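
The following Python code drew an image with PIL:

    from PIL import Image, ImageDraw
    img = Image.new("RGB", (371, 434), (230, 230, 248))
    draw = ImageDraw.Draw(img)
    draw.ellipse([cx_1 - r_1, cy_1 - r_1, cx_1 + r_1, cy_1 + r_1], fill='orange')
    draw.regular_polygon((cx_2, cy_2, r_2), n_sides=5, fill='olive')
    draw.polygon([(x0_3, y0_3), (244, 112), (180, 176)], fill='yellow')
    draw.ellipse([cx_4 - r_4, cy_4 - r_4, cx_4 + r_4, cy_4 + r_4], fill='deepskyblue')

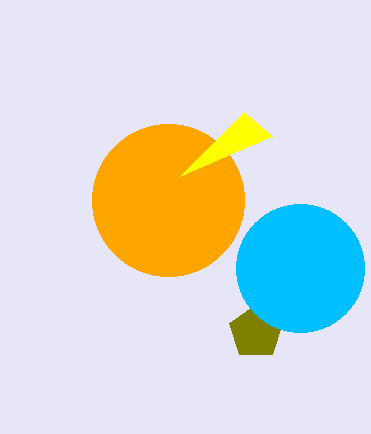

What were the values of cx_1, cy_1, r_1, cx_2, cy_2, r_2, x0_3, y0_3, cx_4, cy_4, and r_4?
cx_1 = 168, cy_1 = 200, r_1 = 76, cx_2 = 256, cy_2 = 332, r_2 = 28, x0_3 = 272, y0_3 = 136, cx_4 = 300, cy_4 = 268, r_4 = 64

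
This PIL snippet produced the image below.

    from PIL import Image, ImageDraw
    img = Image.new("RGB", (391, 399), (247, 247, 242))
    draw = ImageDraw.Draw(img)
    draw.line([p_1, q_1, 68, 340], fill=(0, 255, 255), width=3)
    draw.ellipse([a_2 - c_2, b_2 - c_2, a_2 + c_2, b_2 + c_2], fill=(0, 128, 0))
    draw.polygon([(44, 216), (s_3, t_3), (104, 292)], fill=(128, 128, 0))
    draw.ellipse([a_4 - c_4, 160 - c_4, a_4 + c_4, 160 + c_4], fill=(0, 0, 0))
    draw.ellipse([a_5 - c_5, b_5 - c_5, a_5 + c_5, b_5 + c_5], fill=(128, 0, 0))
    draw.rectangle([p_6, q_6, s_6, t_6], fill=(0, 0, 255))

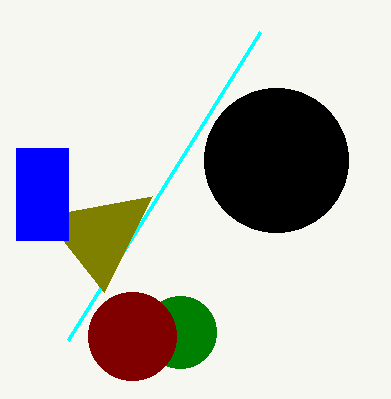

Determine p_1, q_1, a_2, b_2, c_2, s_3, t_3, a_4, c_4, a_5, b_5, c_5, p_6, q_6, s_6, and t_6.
p_1 = 260, q_1 = 32, a_2 = 180, b_2 = 332, c_2 = 36, s_3 = 152, t_3 = 196, a_4 = 276, c_4 = 72, a_5 = 132, b_5 = 336, c_5 = 44, p_6 = 16, q_6 = 148, s_6 = 68, t_6 = 240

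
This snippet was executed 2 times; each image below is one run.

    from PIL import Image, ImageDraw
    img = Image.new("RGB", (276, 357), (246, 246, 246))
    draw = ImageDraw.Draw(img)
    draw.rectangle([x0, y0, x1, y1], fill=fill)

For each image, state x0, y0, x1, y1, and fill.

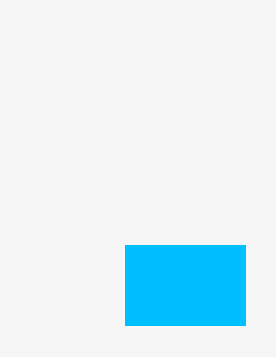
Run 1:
x0 = 125
y0 = 245
x1 = 245
y1 = 325
fill = 'deepskyblue'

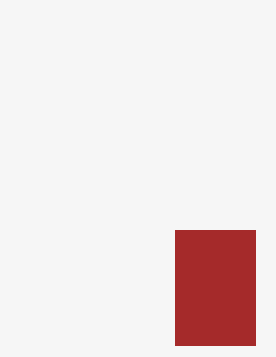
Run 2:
x0 = 175
y0 = 230
x1 = 255
y1 = 345
fill = 'brown'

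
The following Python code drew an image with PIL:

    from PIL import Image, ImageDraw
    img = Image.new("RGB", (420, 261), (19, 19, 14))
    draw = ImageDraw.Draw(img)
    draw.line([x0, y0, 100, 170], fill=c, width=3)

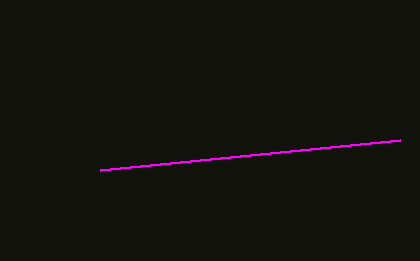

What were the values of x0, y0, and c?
x0 = 400; y0 = 140; c = 'magenta'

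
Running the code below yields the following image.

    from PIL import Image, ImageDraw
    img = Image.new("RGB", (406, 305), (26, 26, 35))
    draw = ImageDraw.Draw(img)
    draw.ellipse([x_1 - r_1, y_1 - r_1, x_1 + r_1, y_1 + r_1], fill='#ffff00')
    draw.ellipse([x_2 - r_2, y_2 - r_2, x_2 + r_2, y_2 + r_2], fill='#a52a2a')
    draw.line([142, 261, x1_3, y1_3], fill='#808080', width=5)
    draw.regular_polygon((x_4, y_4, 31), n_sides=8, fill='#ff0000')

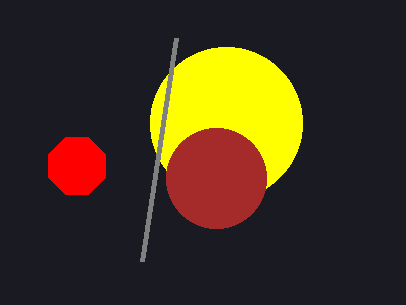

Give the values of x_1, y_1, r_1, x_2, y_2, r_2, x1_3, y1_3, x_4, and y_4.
x_1 = 226, y_1 = 123, r_1 = 76, x_2 = 216, y_2 = 178, r_2 = 50, x1_3 = 176, y1_3 = 38, x_4 = 77, y_4 = 166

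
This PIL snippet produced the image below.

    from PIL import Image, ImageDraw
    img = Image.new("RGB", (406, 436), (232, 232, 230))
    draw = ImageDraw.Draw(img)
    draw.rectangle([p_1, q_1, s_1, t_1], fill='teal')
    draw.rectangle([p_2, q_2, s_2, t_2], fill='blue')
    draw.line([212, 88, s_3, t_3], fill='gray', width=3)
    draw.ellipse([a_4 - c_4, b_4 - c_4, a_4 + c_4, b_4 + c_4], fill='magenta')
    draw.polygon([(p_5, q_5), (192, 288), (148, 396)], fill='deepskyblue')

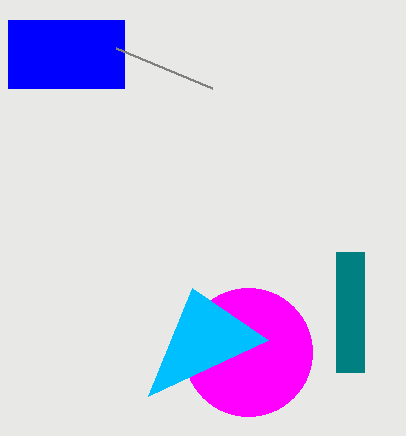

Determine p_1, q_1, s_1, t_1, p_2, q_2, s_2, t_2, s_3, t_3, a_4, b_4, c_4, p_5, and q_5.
p_1 = 336
q_1 = 252
s_1 = 364
t_1 = 372
p_2 = 8
q_2 = 20
s_2 = 124
t_2 = 88
s_3 = 116
t_3 = 48
a_4 = 248
b_4 = 352
c_4 = 64
p_5 = 268
q_5 = 340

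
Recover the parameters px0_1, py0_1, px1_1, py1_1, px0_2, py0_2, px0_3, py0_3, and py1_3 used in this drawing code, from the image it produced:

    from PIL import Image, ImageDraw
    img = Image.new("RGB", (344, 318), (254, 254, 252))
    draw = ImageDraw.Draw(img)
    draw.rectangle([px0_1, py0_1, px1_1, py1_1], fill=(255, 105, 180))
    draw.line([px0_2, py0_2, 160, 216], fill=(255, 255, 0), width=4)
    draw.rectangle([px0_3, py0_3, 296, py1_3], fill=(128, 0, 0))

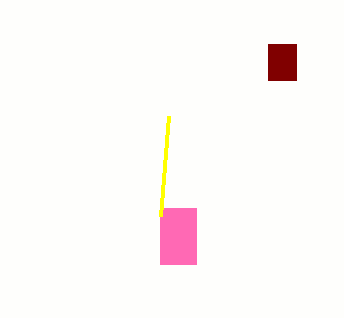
px0_1 = 160, py0_1 = 208, px1_1 = 196, py1_1 = 264, px0_2 = 168, py0_2 = 116, px0_3 = 268, py0_3 = 44, py1_3 = 80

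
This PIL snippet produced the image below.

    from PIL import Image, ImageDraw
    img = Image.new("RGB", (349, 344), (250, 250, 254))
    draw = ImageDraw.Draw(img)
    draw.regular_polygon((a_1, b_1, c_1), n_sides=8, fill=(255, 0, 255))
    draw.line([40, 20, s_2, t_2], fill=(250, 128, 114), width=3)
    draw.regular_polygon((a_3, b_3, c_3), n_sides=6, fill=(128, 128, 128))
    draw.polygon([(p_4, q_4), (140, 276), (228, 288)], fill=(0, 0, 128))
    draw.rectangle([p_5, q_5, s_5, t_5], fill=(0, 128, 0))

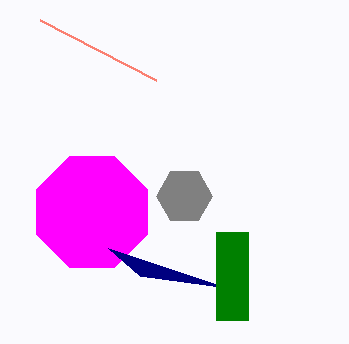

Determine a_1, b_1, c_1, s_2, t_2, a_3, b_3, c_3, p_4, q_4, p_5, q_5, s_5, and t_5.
a_1 = 92
b_1 = 212
c_1 = 60
s_2 = 156
t_2 = 80
a_3 = 184
b_3 = 196
c_3 = 28
p_4 = 108
q_4 = 248
p_5 = 216
q_5 = 232
s_5 = 248
t_5 = 320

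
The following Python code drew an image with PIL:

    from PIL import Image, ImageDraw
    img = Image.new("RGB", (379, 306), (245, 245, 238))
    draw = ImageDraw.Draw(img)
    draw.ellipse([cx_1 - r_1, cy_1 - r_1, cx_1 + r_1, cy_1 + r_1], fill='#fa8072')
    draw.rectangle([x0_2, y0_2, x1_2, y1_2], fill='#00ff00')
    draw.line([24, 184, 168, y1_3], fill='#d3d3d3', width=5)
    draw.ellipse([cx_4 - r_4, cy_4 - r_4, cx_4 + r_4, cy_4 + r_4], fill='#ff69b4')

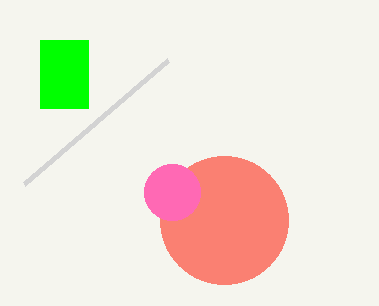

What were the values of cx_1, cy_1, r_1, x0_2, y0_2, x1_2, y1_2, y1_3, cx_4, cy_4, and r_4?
cx_1 = 224; cy_1 = 220; r_1 = 64; x0_2 = 40; y0_2 = 40; x1_2 = 88; y1_2 = 108; y1_3 = 60; cx_4 = 172; cy_4 = 192; r_4 = 28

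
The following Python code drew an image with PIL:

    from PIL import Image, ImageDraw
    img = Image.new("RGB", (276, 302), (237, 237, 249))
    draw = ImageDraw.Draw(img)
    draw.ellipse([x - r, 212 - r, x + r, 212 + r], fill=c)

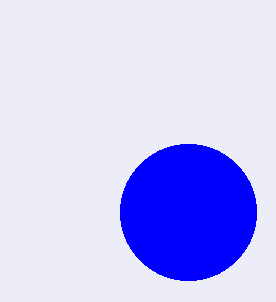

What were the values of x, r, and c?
x = 188
r = 68
c = 'blue'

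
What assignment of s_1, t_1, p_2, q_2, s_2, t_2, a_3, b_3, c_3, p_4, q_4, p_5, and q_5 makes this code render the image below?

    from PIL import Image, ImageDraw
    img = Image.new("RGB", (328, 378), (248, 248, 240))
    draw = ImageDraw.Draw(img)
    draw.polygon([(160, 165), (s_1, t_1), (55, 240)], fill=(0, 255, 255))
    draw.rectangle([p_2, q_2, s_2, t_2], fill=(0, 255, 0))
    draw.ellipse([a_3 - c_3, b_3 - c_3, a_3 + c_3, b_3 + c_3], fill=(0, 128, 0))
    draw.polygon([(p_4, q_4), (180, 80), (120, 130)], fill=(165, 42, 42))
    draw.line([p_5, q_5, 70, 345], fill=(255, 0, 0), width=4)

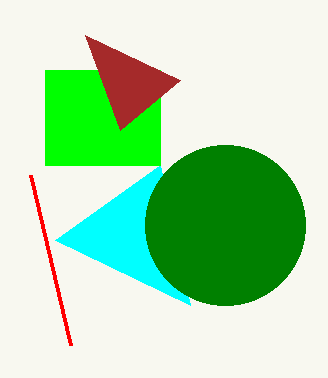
s_1 = 190; t_1 = 305; p_2 = 45; q_2 = 70; s_2 = 160; t_2 = 165; a_3 = 225; b_3 = 225; c_3 = 80; p_4 = 85; q_4 = 35; p_5 = 30; q_5 = 175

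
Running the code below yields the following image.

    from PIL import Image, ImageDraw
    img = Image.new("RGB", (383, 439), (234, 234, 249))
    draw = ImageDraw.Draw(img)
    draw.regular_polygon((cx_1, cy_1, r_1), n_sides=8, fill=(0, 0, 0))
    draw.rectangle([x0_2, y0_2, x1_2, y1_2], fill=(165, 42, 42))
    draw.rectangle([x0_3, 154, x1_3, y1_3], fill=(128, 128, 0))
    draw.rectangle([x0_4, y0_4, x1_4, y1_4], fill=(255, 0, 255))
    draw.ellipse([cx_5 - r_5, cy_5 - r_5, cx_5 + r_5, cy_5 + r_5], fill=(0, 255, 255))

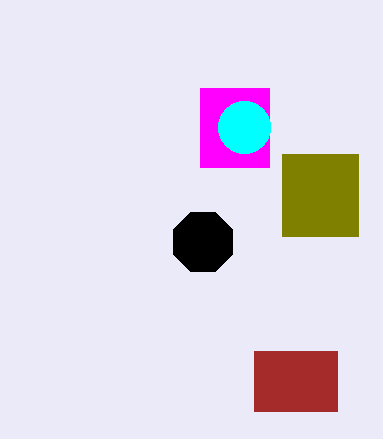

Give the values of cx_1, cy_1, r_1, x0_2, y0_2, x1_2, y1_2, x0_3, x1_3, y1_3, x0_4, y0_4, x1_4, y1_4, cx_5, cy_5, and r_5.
cx_1 = 203
cy_1 = 242
r_1 = 32
x0_2 = 254
y0_2 = 351
x1_2 = 337
y1_2 = 411
x0_3 = 282
x1_3 = 358
y1_3 = 236
x0_4 = 200
y0_4 = 88
x1_4 = 269
y1_4 = 167
cx_5 = 244
cy_5 = 127
r_5 = 26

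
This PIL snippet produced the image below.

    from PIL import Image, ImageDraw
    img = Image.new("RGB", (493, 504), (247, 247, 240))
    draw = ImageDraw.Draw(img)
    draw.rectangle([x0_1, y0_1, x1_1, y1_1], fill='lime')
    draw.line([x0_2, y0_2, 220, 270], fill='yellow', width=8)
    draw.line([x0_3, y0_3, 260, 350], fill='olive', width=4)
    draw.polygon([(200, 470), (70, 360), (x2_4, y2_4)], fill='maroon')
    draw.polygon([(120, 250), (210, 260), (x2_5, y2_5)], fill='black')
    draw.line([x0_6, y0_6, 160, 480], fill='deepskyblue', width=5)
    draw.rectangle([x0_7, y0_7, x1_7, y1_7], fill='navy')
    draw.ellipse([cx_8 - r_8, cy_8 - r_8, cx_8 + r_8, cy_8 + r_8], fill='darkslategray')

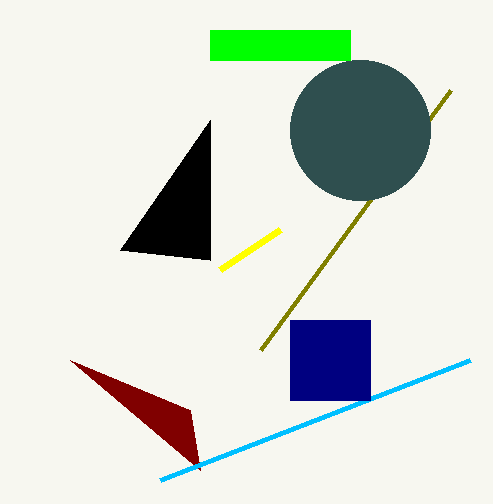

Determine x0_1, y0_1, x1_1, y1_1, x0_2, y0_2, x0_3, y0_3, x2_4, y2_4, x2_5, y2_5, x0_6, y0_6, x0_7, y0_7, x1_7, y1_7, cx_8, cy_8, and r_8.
x0_1 = 210
y0_1 = 30
x1_1 = 350
y1_1 = 60
x0_2 = 280
y0_2 = 230
x0_3 = 450
y0_3 = 90
x2_4 = 190
y2_4 = 410
x2_5 = 210
y2_5 = 120
x0_6 = 470
y0_6 = 360
x0_7 = 290
y0_7 = 320
x1_7 = 370
y1_7 = 400
cx_8 = 360
cy_8 = 130
r_8 = 70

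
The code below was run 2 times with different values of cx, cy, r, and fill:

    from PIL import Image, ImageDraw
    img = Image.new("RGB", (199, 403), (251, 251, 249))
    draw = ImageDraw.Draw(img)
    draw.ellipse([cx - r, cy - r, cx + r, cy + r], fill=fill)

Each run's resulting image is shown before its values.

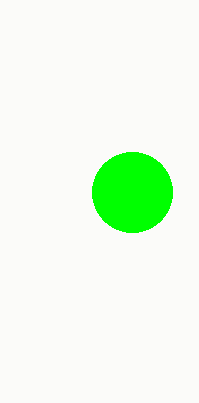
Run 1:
cx = 132, cy = 192, r = 40, fill = 'lime'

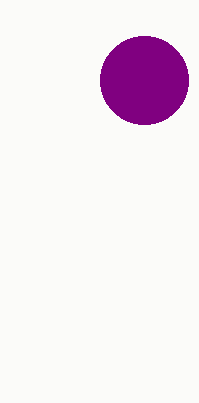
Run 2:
cx = 144; cy = 80; r = 44; fill = 'purple'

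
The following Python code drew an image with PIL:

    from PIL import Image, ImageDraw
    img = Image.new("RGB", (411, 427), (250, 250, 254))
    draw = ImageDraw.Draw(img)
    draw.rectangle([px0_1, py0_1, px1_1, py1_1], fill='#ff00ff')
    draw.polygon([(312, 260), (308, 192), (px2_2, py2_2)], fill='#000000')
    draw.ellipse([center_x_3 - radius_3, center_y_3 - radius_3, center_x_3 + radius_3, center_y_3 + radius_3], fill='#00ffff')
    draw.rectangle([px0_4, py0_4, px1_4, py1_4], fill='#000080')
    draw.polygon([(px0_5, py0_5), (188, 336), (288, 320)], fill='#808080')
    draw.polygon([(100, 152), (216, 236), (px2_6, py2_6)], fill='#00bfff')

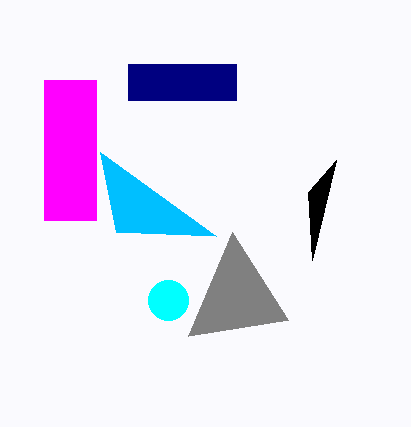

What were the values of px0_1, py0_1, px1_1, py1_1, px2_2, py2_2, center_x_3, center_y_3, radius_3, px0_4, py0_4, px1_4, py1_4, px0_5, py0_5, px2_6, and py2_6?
px0_1 = 44, py0_1 = 80, px1_1 = 96, py1_1 = 220, px2_2 = 336, py2_2 = 160, center_x_3 = 168, center_y_3 = 300, radius_3 = 20, px0_4 = 128, py0_4 = 64, px1_4 = 236, py1_4 = 100, px0_5 = 232, py0_5 = 232, px2_6 = 116, py2_6 = 232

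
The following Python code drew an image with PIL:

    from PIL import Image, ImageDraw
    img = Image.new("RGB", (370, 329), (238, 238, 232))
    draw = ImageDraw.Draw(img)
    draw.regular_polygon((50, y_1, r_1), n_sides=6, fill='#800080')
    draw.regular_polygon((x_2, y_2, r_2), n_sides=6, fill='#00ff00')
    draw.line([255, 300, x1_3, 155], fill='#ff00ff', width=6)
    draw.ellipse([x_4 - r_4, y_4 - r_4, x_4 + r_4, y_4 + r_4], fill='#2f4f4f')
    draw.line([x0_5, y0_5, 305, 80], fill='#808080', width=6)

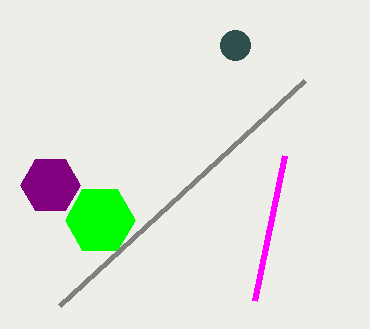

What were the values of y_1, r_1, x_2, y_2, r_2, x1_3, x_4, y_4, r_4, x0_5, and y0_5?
y_1 = 185; r_1 = 30; x_2 = 100; y_2 = 220; r_2 = 35; x1_3 = 285; x_4 = 235; y_4 = 45; r_4 = 15; x0_5 = 60; y0_5 = 305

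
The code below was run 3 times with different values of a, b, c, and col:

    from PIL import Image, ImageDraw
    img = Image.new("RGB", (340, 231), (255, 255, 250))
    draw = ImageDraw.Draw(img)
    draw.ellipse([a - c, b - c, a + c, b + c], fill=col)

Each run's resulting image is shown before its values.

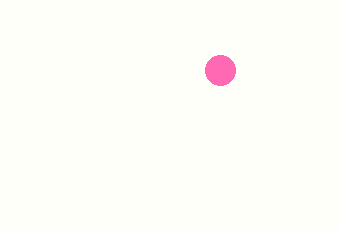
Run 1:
a = 220; b = 70; c = 15; col = 'hotpink'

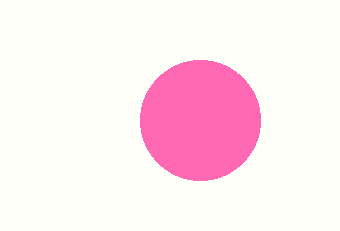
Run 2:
a = 200, b = 120, c = 60, col = 'hotpink'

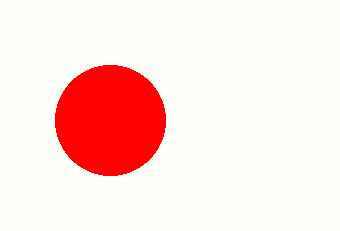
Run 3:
a = 110; b = 120; c = 55; col = 'red'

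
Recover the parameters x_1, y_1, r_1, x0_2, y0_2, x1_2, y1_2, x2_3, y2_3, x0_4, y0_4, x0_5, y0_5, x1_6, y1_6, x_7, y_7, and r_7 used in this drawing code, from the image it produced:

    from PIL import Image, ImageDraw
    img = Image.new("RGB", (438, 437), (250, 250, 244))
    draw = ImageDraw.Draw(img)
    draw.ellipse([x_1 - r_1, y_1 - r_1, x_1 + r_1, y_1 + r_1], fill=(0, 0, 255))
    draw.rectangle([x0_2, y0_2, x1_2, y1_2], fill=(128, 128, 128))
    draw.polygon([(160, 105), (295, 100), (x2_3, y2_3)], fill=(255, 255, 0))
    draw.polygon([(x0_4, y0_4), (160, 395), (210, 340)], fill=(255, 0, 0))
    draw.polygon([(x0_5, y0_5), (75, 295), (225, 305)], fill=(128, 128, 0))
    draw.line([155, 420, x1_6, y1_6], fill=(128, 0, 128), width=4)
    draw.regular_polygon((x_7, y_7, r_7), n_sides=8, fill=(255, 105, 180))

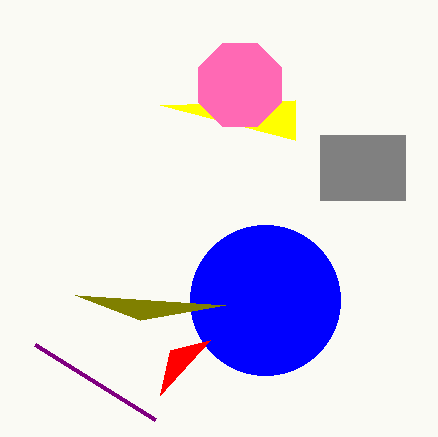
x_1 = 265; y_1 = 300; r_1 = 75; x0_2 = 320; y0_2 = 135; x1_2 = 405; y1_2 = 200; x2_3 = 295; y2_3 = 140; x0_4 = 170; y0_4 = 350; x0_5 = 140; y0_5 = 320; x1_6 = 35; y1_6 = 345; x_7 = 240; y_7 = 85; r_7 = 45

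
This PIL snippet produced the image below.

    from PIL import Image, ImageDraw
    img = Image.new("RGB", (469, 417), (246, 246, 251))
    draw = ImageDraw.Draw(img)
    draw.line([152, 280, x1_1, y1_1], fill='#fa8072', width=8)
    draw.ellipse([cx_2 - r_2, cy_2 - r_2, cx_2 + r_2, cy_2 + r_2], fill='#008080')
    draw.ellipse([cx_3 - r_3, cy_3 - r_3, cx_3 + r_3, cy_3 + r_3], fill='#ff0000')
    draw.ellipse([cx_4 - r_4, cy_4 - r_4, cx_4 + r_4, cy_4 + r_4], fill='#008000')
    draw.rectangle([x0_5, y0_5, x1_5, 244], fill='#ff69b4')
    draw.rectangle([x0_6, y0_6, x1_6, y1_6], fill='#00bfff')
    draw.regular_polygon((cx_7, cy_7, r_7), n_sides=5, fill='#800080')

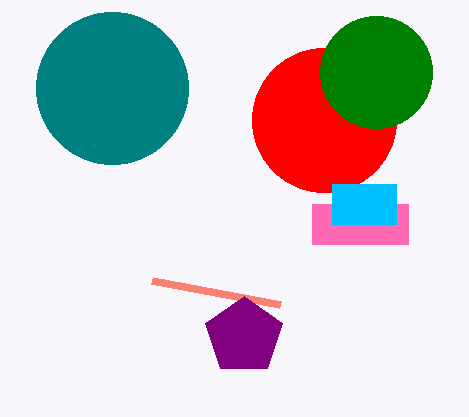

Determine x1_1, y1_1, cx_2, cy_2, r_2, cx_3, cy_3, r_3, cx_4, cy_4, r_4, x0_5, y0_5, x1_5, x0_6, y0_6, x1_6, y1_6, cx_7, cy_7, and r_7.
x1_1 = 280, y1_1 = 304, cx_2 = 112, cy_2 = 88, r_2 = 76, cx_3 = 324, cy_3 = 120, r_3 = 72, cx_4 = 376, cy_4 = 72, r_4 = 56, x0_5 = 312, y0_5 = 204, x1_5 = 408, x0_6 = 332, y0_6 = 184, x1_6 = 396, y1_6 = 224, cx_7 = 244, cy_7 = 336, r_7 = 40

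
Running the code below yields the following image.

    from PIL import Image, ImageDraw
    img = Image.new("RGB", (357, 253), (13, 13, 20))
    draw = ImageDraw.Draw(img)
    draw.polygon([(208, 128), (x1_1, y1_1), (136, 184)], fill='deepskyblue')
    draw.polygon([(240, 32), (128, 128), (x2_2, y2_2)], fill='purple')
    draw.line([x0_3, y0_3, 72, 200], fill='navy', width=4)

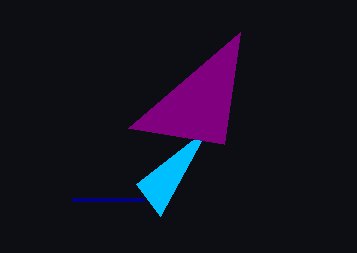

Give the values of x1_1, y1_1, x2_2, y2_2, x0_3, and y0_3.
x1_1 = 160, y1_1 = 216, x2_2 = 224, y2_2 = 144, x0_3 = 144, y0_3 = 200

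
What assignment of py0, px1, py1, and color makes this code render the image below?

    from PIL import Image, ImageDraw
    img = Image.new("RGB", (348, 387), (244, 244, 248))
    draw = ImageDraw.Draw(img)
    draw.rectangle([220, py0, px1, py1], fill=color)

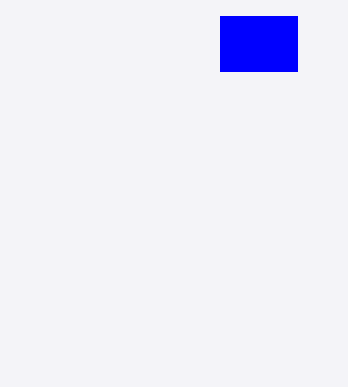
py0 = 16, px1 = 297, py1 = 71, color = 'blue'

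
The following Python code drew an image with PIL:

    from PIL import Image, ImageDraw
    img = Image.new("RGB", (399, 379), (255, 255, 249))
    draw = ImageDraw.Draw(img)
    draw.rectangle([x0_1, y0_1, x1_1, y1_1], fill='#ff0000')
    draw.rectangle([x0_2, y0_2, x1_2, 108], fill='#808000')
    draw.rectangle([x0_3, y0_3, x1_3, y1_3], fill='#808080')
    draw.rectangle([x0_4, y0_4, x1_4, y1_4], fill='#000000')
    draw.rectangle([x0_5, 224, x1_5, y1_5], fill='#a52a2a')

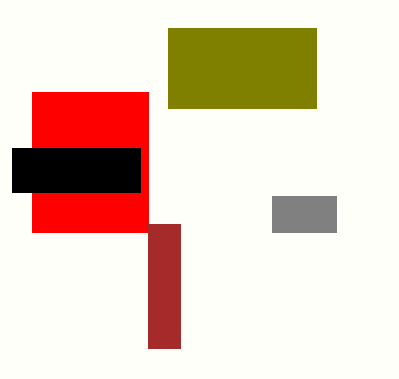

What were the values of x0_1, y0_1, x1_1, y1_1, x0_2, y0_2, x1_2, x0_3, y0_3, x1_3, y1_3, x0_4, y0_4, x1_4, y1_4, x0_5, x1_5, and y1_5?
x0_1 = 32
y0_1 = 92
x1_1 = 148
y1_1 = 232
x0_2 = 168
y0_2 = 28
x1_2 = 316
x0_3 = 272
y0_3 = 196
x1_3 = 336
y1_3 = 232
x0_4 = 12
y0_4 = 148
x1_4 = 140
y1_4 = 192
x0_5 = 148
x1_5 = 180
y1_5 = 348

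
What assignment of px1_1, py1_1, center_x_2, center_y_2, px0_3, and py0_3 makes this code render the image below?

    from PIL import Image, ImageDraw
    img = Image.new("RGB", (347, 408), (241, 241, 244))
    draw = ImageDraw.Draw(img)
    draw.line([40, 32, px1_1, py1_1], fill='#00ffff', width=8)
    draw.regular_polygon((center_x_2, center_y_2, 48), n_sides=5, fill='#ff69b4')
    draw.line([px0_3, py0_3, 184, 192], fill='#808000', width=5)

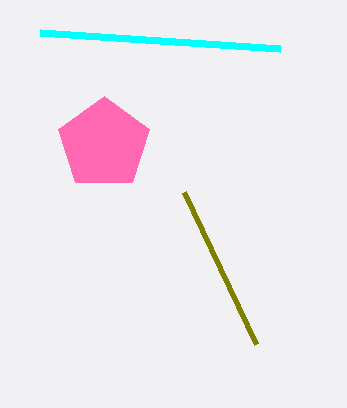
px1_1 = 280
py1_1 = 48
center_x_2 = 104
center_y_2 = 144
px0_3 = 256
py0_3 = 344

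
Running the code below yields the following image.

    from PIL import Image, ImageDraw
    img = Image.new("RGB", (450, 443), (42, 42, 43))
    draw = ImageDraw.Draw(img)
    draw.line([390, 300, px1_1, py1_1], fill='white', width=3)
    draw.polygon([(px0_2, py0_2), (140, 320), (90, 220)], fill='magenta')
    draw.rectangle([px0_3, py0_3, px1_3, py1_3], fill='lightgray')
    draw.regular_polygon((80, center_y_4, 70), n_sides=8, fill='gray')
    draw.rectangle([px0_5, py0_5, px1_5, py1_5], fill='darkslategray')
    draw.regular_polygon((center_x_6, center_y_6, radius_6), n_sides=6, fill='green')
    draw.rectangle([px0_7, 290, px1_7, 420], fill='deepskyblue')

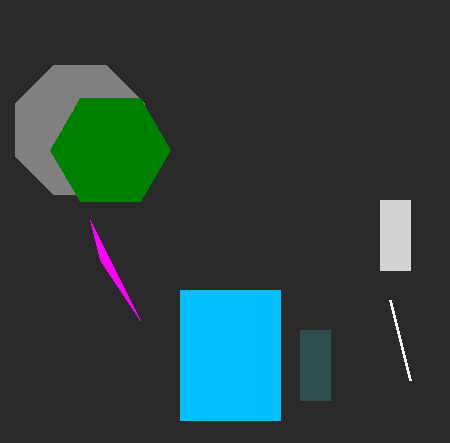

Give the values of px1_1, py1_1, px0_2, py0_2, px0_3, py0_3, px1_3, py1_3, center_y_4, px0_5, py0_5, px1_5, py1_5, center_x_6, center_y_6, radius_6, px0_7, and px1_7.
px1_1 = 410; py1_1 = 380; px0_2 = 100; py0_2 = 260; px0_3 = 380; py0_3 = 200; px1_3 = 410; py1_3 = 270; center_y_4 = 130; px0_5 = 300; py0_5 = 330; px1_5 = 330; py1_5 = 400; center_x_6 = 110; center_y_6 = 150; radius_6 = 60; px0_7 = 180; px1_7 = 280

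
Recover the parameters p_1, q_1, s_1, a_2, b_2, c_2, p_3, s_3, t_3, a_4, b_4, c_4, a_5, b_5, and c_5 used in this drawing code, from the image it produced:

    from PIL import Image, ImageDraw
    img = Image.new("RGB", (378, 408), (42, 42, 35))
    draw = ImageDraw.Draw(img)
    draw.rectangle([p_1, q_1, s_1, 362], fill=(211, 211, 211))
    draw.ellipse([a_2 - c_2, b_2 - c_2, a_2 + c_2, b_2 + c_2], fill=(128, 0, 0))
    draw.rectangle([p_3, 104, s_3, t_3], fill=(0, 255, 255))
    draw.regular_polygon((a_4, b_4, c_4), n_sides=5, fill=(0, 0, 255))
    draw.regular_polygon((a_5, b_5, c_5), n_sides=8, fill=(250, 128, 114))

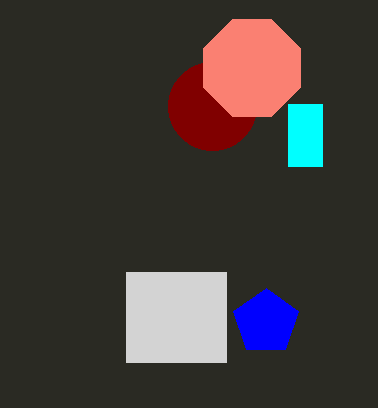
p_1 = 126, q_1 = 272, s_1 = 226, a_2 = 212, b_2 = 106, c_2 = 44, p_3 = 288, s_3 = 322, t_3 = 166, a_4 = 266, b_4 = 322, c_4 = 34, a_5 = 252, b_5 = 68, c_5 = 52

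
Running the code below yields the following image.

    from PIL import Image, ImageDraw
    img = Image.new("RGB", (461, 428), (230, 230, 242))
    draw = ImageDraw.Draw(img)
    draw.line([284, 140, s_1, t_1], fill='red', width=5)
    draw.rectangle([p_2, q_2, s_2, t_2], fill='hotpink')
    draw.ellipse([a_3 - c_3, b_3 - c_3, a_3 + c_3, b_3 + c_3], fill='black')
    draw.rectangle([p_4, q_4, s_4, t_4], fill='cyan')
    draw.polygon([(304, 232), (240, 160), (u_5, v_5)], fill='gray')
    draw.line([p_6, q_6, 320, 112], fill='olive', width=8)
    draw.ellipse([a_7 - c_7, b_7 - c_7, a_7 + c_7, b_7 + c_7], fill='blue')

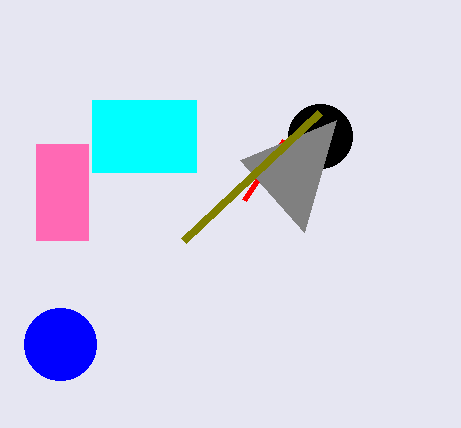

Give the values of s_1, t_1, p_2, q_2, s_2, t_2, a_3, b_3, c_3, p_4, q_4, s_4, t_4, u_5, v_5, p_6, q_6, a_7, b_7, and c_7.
s_1 = 244; t_1 = 200; p_2 = 36; q_2 = 144; s_2 = 88; t_2 = 240; a_3 = 320; b_3 = 136; c_3 = 32; p_4 = 92; q_4 = 100; s_4 = 196; t_4 = 172; u_5 = 336; v_5 = 120; p_6 = 184; q_6 = 240; a_7 = 60; b_7 = 344; c_7 = 36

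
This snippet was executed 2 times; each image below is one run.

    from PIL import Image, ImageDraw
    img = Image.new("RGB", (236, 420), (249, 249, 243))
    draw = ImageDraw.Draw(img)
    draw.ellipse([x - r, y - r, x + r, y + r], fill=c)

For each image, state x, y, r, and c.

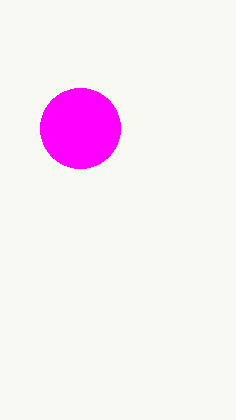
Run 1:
x = 80, y = 128, r = 40, c = 'magenta'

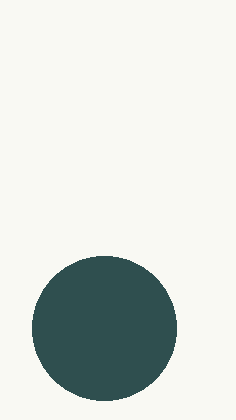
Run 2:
x = 104
y = 328
r = 72
c = 'darkslategray'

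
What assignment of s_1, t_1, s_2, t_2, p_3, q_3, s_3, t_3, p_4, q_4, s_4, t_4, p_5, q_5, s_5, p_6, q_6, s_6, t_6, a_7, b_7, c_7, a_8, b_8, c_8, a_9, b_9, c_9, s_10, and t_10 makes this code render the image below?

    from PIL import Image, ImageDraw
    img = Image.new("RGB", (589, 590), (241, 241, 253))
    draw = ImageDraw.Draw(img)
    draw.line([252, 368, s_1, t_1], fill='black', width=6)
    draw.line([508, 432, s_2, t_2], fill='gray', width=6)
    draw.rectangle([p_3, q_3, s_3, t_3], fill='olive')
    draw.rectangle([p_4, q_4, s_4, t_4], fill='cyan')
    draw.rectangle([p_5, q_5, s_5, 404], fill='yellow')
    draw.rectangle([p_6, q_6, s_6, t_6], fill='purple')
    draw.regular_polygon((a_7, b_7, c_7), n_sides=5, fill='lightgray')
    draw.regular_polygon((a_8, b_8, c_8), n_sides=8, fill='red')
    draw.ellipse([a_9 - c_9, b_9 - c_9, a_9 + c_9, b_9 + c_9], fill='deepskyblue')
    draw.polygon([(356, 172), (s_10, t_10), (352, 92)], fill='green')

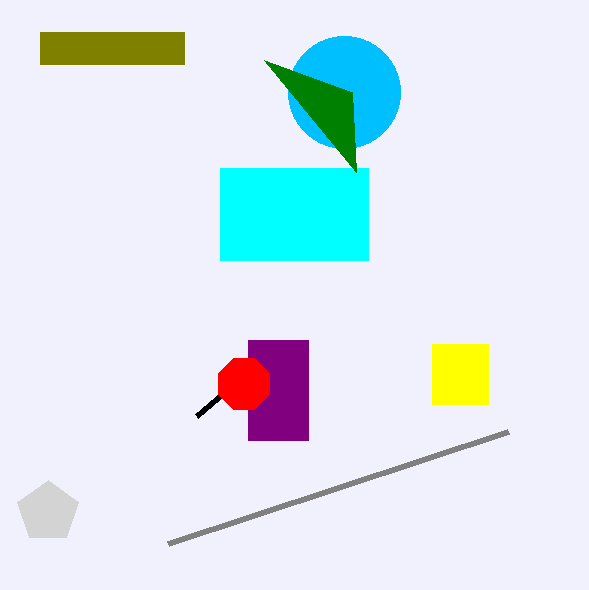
s_1 = 196, t_1 = 416, s_2 = 168, t_2 = 544, p_3 = 40, q_3 = 32, s_3 = 184, t_3 = 64, p_4 = 220, q_4 = 168, s_4 = 368, t_4 = 260, p_5 = 432, q_5 = 344, s_5 = 488, p_6 = 248, q_6 = 340, s_6 = 308, t_6 = 440, a_7 = 48, b_7 = 512, c_7 = 32, a_8 = 244, b_8 = 384, c_8 = 28, a_9 = 344, b_9 = 92, c_9 = 56, s_10 = 264, t_10 = 60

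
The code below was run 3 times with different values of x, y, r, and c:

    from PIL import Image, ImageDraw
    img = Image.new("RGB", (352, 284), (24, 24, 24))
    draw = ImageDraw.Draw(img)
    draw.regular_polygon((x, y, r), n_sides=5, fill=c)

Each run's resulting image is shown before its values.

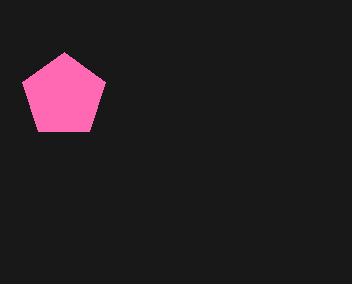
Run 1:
x = 64
y = 96
r = 44
c = 'hotpink'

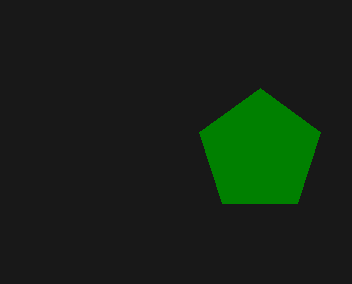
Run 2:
x = 260, y = 152, r = 64, c = 'green'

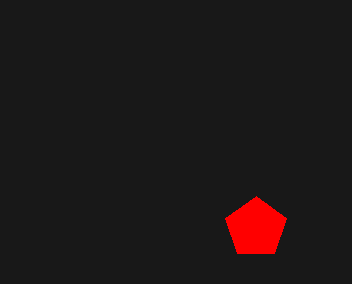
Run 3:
x = 256, y = 228, r = 32, c = 'red'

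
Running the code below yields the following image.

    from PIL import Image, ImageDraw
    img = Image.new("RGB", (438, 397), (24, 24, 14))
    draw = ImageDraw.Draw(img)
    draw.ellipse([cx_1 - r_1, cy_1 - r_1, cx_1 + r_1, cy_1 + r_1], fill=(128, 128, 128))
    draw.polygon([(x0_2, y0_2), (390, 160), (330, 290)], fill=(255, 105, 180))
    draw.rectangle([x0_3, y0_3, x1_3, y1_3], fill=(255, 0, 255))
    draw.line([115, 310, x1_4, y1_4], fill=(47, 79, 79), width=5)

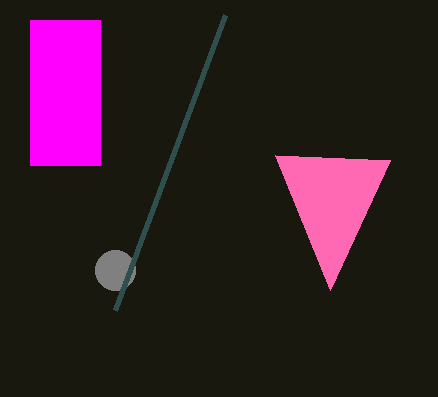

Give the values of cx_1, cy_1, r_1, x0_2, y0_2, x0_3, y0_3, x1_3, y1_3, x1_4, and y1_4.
cx_1 = 115
cy_1 = 270
r_1 = 20
x0_2 = 275
y0_2 = 155
x0_3 = 30
y0_3 = 20
x1_3 = 100
y1_3 = 165
x1_4 = 225
y1_4 = 15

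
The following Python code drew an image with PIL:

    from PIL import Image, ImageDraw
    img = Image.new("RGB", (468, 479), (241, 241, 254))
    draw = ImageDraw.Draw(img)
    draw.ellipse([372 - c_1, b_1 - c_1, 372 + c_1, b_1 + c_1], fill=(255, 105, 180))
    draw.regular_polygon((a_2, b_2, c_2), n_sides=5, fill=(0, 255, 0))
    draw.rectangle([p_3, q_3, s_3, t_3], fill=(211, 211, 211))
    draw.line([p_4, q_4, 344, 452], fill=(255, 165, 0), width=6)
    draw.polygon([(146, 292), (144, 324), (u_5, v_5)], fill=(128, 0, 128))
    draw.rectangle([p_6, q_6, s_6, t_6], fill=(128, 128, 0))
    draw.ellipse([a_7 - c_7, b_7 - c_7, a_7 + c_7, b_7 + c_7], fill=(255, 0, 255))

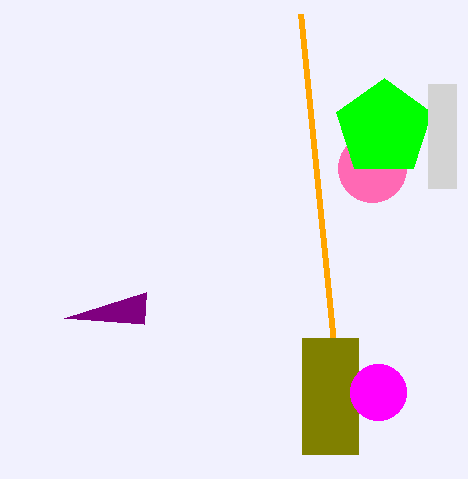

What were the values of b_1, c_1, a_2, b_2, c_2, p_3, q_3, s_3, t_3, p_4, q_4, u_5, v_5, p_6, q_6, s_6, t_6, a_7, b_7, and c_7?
b_1 = 168
c_1 = 34
a_2 = 384
b_2 = 128
c_2 = 50
p_3 = 428
q_3 = 84
s_3 = 456
t_3 = 188
p_4 = 300
q_4 = 14
u_5 = 64
v_5 = 318
p_6 = 302
q_6 = 338
s_6 = 358
t_6 = 454
a_7 = 378
b_7 = 392
c_7 = 28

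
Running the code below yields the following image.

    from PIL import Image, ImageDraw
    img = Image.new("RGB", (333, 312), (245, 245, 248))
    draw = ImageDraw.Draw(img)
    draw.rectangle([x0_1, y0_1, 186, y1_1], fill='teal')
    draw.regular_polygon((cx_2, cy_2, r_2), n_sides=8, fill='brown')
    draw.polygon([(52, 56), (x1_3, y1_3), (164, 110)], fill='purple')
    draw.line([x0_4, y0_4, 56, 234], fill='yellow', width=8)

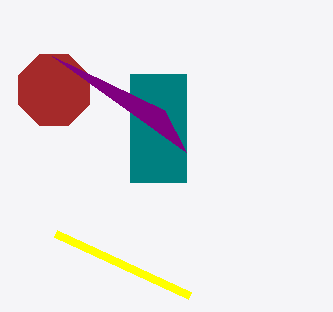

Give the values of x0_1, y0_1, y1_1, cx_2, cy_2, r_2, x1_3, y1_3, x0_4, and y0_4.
x0_1 = 130
y0_1 = 74
y1_1 = 182
cx_2 = 54
cy_2 = 90
r_2 = 38
x1_3 = 186
y1_3 = 152
x0_4 = 190
y0_4 = 296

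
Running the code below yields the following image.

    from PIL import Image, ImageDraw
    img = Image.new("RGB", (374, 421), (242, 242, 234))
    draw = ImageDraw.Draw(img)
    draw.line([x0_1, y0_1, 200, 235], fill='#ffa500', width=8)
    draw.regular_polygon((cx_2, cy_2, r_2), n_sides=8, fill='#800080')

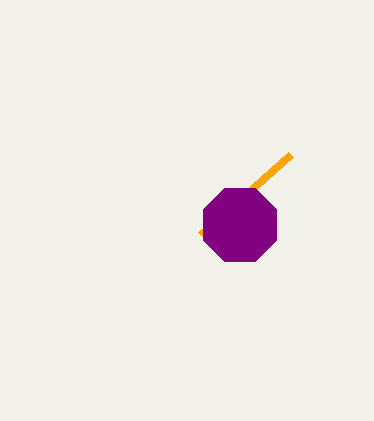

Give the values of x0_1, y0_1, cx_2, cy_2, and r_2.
x0_1 = 290, y0_1 = 155, cx_2 = 240, cy_2 = 225, r_2 = 40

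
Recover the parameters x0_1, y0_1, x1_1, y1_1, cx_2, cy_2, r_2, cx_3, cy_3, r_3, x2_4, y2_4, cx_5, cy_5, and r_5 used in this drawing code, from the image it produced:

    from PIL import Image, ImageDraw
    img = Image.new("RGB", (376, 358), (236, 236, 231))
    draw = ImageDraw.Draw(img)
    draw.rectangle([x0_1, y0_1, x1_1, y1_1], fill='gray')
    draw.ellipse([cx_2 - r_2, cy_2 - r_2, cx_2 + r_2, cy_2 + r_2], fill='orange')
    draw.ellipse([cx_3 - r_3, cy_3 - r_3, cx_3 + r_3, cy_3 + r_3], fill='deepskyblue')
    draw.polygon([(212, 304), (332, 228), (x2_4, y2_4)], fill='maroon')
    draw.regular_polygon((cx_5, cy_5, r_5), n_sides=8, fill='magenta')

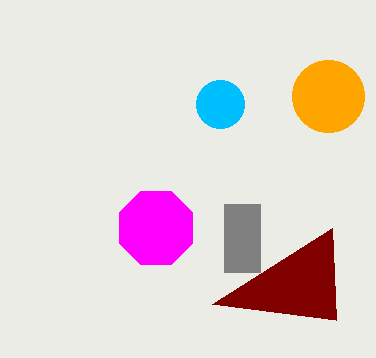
x0_1 = 224; y0_1 = 204; x1_1 = 260; y1_1 = 272; cx_2 = 328; cy_2 = 96; r_2 = 36; cx_3 = 220; cy_3 = 104; r_3 = 24; x2_4 = 336; y2_4 = 320; cx_5 = 156; cy_5 = 228; r_5 = 40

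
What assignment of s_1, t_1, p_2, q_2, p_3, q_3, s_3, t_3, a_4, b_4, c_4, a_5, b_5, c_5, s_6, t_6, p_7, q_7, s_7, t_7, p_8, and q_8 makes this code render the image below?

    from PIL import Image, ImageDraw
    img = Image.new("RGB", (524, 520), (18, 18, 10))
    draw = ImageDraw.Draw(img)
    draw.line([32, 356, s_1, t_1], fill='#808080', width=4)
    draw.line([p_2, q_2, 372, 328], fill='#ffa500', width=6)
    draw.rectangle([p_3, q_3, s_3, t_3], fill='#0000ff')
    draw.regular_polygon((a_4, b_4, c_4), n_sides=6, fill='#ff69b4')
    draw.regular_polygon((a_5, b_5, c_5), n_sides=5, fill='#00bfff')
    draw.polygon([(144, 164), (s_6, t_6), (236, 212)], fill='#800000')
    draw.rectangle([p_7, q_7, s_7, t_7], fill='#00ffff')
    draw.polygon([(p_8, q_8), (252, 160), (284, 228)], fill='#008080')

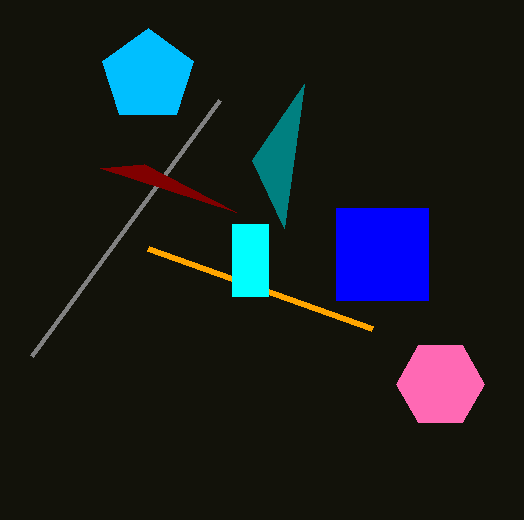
s_1 = 220
t_1 = 100
p_2 = 148
q_2 = 248
p_3 = 336
q_3 = 208
s_3 = 428
t_3 = 300
a_4 = 440
b_4 = 384
c_4 = 44
a_5 = 148
b_5 = 76
c_5 = 48
s_6 = 100
t_6 = 168
p_7 = 232
q_7 = 224
s_7 = 268
t_7 = 296
p_8 = 304
q_8 = 84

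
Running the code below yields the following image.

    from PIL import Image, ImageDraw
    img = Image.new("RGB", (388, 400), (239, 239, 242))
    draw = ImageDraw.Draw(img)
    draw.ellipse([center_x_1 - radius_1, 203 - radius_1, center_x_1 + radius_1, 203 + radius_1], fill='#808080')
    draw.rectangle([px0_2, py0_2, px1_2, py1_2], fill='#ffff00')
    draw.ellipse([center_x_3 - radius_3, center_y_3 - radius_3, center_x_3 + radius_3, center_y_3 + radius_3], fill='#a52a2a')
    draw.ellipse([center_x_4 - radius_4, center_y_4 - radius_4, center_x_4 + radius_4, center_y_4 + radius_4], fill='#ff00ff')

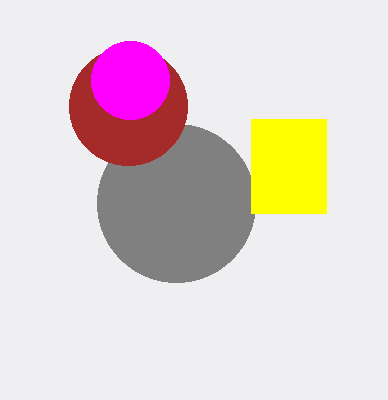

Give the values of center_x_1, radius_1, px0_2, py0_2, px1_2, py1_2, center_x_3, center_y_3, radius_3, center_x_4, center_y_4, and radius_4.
center_x_1 = 176; radius_1 = 79; px0_2 = 251; py0_2 = 119; px1_2 = 326; py1_2 = 213; center_x_3 = 128; center_y_3 = 106; radius_3 = 59; center_x_4 = 130; center_y_4 = 80; radius_4 = 39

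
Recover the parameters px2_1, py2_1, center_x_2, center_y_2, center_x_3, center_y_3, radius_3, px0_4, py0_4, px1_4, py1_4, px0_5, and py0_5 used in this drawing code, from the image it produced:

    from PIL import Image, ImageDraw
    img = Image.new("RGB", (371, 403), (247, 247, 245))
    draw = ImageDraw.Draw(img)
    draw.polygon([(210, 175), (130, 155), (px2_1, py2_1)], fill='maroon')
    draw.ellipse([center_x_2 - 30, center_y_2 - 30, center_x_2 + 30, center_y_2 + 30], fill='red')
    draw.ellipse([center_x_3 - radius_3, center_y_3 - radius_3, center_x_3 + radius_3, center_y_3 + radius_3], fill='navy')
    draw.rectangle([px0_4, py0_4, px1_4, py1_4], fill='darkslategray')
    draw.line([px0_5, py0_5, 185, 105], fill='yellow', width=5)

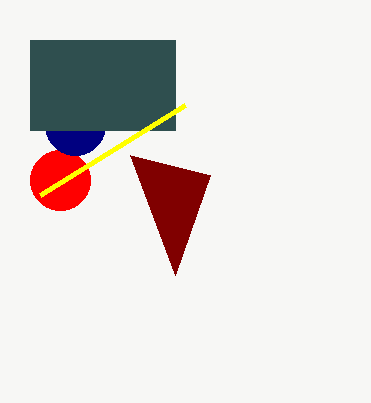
px2_1 = 175, py2_1 = 275, center_x_2 = 60, center_y_2 = 180, center_x_3 = 75, center_y_3 = 125, radius_3 = 30, px0_4 = 30, py0_4 = 40, px1_4 = 175, py1_4 = 130, px0_5 = 40, py0_5 = 195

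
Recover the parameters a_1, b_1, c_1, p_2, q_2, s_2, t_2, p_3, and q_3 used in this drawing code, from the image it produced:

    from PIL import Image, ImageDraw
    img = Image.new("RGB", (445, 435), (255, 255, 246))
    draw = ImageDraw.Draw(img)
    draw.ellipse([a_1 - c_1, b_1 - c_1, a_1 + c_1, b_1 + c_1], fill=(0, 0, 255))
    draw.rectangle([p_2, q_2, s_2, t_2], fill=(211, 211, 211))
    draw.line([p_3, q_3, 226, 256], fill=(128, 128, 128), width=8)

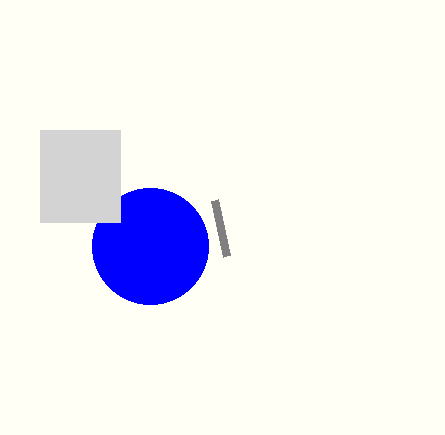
a_1 = 150
b_1 = 246
c_1 = 58
p_2 = 40
q_2 = 130
s_2 = 120
t_2 = 222
p_3 = 214
q_3 = 200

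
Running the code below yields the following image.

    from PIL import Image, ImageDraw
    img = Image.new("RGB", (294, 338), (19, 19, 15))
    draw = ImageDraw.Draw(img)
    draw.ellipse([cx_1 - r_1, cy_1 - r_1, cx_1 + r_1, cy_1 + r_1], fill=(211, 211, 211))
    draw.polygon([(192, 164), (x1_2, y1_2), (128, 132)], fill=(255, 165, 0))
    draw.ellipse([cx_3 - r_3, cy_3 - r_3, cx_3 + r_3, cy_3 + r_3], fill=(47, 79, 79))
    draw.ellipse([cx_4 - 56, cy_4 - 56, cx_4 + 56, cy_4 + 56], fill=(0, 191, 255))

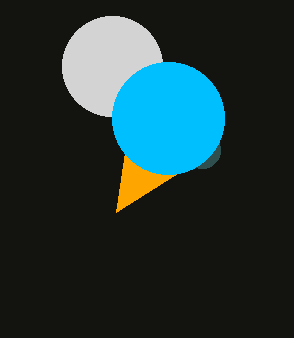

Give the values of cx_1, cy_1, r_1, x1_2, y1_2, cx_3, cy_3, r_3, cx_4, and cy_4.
cx_1 = 112
cy_1 = 66
r_1 = 50
x1_2 = 116
y1_2 = 212
cx_3 = 202
cy_3 = 150
r_3 = 18
cx_4 = 168
cy_4 = 118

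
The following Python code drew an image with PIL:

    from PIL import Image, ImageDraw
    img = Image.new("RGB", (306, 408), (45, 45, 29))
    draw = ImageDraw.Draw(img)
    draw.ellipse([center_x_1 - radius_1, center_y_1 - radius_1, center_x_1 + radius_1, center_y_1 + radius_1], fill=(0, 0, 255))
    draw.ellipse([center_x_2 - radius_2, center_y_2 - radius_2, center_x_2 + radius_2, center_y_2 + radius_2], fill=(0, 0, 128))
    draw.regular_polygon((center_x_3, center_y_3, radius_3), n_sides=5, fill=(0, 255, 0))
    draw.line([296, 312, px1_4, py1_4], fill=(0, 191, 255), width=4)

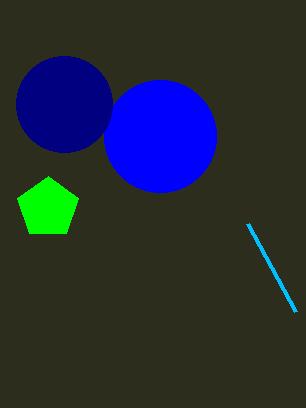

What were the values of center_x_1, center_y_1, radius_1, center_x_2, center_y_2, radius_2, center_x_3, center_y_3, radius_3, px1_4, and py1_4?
center_x_1 = 160, center_y_1 = 136, radius_1 = 56, center_x_2 = 64, center_y_2 = 104, radius_2 = 48, center_x_3 = 48, center_y_3 = 208, radius_3 = 32, px1_4 = 248, py1_4 = 224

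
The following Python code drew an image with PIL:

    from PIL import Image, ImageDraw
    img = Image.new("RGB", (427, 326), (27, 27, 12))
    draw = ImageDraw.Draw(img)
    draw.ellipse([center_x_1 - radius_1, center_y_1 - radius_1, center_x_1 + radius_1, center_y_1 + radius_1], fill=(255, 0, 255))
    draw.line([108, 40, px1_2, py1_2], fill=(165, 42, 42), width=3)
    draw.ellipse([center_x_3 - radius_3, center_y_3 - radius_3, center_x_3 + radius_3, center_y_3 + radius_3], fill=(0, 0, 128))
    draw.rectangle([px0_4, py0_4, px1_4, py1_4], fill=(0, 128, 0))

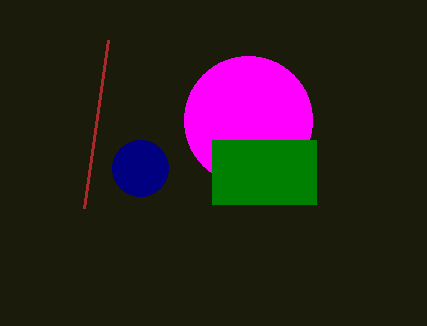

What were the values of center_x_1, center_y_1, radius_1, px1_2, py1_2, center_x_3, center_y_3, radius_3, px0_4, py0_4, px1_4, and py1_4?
center_x_1 = 248, center_y_1 = 120, radius_1 = 64, px1_2 = 84, py1_2 = 208, center_x_3 = 140, center_y_3 = 168, radius_3 = 28, px0_4 = 212, py0_4 = 140, px1_4 = 316, py1_4 = 204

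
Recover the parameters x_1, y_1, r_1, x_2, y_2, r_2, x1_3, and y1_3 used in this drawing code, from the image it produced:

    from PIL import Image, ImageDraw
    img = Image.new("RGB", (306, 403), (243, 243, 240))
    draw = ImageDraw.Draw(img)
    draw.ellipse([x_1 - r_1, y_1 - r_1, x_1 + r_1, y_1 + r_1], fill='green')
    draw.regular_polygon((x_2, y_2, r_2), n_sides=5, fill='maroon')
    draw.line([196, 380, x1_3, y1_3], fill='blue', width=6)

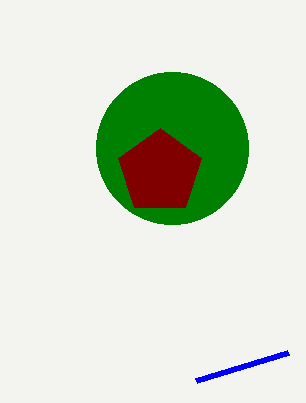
x_1 = 172
y_1 = 148
r_1 = 76
x_2 = 160
y_2 = 172
r_2 = 44
x1_3 = 288
y1_3 = 352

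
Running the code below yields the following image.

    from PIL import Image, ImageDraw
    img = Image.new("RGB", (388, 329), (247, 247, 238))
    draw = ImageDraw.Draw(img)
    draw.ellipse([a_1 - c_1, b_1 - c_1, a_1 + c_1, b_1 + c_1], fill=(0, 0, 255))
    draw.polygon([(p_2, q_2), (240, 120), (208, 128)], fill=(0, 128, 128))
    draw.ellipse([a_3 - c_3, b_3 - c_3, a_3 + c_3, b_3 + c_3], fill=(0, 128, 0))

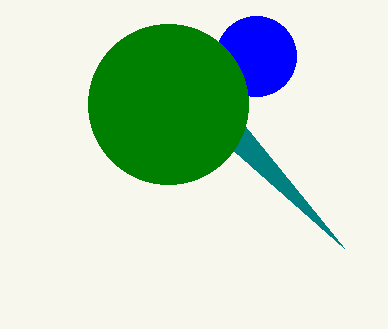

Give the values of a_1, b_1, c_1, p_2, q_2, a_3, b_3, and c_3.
a_1 = 256
b_1 = 56
c_1 = 40
p_2 = 344
q_2 = 248
a_3 = 168
b_3 = 104
c_3 = 80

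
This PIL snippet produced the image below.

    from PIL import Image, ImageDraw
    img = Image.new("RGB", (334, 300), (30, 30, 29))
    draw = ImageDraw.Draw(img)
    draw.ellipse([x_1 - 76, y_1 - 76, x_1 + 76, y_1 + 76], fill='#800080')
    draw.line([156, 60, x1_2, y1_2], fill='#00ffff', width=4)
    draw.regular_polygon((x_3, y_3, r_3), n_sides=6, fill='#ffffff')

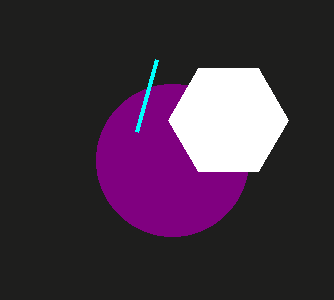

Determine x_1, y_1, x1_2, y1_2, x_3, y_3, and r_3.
x_1 = 172
y_1 = 160
x1_2 = 136
y1_2 = 132
x_3 = 228
y_3 = 120
r_3 = 60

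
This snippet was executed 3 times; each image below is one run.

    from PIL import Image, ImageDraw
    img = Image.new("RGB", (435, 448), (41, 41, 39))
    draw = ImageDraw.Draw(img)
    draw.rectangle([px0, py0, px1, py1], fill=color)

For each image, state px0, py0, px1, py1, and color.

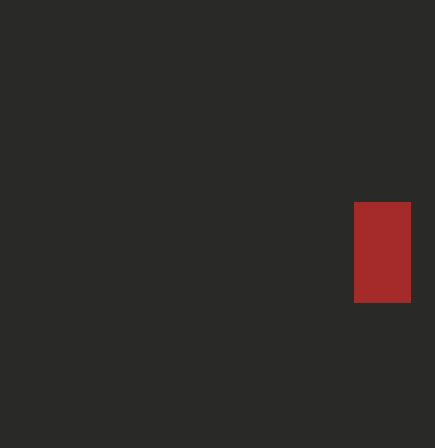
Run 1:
px0 = 354; py0 = 202; px1 = 410; py1 = 302; color = 'brown'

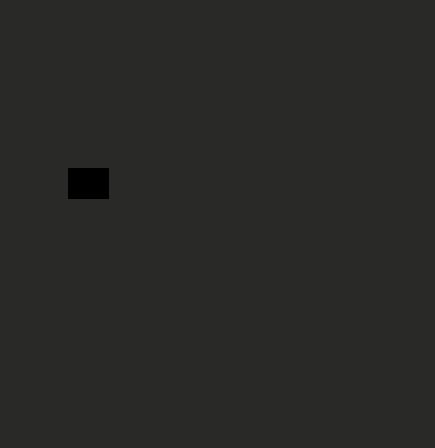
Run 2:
px0 = 68; py0 = 168; px1 = 108; py1 = 198; color = 'black'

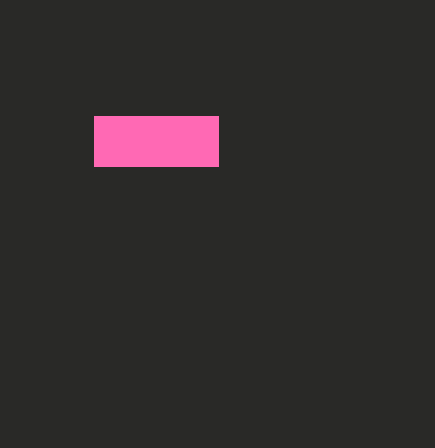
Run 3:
px0 = 94, py0 = 116, px1 = 218, py1 = 166, color = 'hotpink'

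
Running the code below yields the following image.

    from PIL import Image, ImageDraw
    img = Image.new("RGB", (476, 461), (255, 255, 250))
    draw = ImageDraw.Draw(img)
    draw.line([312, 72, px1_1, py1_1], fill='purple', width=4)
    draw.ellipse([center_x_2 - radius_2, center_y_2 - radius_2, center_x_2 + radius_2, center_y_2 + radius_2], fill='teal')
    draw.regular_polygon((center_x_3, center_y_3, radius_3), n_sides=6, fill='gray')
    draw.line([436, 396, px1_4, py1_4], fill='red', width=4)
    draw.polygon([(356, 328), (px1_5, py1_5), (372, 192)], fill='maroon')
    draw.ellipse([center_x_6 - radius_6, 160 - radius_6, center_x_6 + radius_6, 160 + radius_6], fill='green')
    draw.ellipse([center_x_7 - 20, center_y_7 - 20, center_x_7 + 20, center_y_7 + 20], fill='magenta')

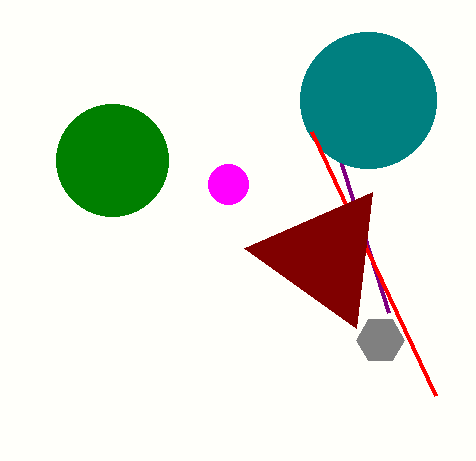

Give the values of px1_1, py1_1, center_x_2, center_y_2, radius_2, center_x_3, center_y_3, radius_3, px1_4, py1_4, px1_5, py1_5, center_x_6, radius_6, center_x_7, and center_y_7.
px1_1 = 388; py1_1 = 312; center_x_2 = 368; center_y_2 = 100; radius_2 = 68; center_x_3 = 380; center_y_3 = 340; radius_3 = 24; px1_4 = 312; py1_4 = 132; px1_5 = 244; py1_5 = 248; center_x_6 = 112; radius_6 = 56; center_x_7 = 228; center_y_7 = 184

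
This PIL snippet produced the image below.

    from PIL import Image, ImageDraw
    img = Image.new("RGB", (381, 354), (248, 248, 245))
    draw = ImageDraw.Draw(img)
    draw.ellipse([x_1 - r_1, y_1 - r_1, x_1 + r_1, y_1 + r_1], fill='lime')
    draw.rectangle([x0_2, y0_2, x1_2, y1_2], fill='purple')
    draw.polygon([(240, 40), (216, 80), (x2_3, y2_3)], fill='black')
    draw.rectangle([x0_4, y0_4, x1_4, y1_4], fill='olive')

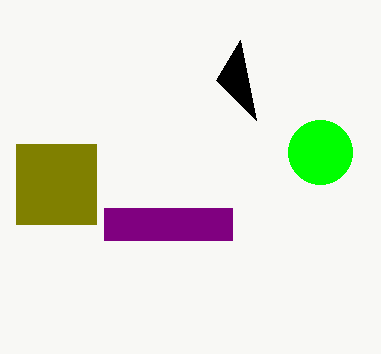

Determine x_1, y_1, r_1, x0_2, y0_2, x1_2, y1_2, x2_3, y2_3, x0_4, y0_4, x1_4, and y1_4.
x_1 = 320, y_1 = 152, r_1 = 32, x0_2 = 104, y0_2 = 208, x1_2 = 232, y1_2 = 240, x2_3 = 256, y2_3 = 120, x0_4 = 16, y0_4 = 144, x1_4 = 96, y1_4 = 224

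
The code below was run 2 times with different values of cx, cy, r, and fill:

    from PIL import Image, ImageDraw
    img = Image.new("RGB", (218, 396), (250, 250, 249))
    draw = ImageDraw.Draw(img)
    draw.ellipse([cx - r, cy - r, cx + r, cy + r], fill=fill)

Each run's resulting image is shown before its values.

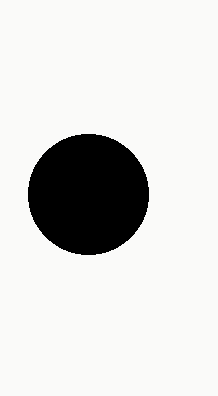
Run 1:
cx = 88; cy = 194; r = 60; fill = 'black'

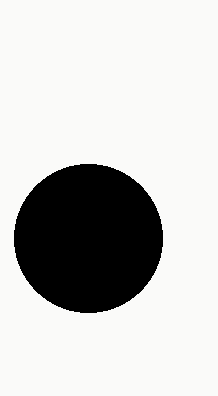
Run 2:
cx = 88; cy = 238; r = 74; fill = 'black'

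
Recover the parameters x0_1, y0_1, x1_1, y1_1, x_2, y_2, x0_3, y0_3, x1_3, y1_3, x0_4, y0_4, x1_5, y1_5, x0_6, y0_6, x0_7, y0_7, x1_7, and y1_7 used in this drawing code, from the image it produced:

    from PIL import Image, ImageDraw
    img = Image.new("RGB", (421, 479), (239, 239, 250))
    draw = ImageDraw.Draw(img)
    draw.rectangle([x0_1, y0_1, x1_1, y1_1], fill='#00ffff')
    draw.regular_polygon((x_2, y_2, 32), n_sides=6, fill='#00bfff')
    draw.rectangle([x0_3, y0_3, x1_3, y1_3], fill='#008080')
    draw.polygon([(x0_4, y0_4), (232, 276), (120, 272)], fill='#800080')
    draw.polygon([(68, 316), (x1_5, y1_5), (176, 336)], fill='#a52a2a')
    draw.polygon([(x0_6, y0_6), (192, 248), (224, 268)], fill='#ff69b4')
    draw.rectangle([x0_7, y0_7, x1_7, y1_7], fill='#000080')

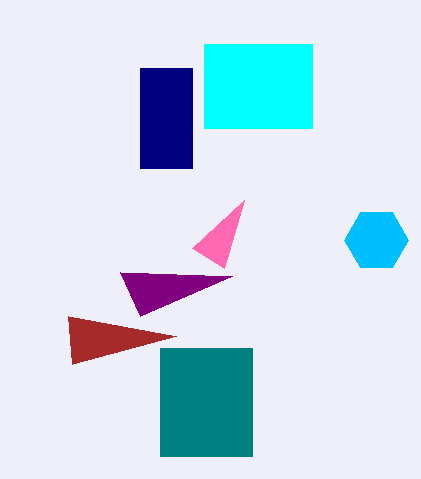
x0_1 = 204, y0_1 = 44, x1_1 = 312, y1_1 = 128, x_2 = 376, y_2 = 240, x0_3 = 160, y0_3 = 348, x1_3 = 252, y1_3 = 456, x0_4 = 140, y0_4 = 316, x1_5 = 72, y1_5 = 364, x0_6 = 244, y0_6 = 200, x0_7 = 140, y0_7 = 68, x1_7 = 192, y1_7 = 168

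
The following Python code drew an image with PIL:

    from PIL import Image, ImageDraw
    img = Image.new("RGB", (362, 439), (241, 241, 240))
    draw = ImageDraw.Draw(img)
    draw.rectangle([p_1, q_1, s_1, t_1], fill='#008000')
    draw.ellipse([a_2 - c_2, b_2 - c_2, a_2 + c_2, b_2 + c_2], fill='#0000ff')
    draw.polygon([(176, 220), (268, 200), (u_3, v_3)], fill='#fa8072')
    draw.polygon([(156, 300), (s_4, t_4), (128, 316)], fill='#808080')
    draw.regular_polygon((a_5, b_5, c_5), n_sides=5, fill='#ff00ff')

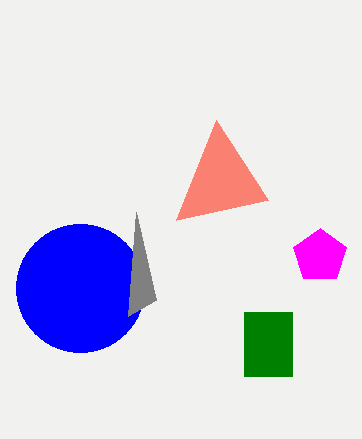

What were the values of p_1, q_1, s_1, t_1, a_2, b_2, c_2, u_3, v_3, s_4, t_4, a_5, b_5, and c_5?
p_1 = 244, q_1 = 312, s_1 = 292, t_1 = 376, a_2 = 80, b_2 = 288, c_2 = 64, u_3 = 216, v_3 = 120, s_4 = 136, t_4 = 212, a_5 = 320, b_5 = 256, c_5 = 28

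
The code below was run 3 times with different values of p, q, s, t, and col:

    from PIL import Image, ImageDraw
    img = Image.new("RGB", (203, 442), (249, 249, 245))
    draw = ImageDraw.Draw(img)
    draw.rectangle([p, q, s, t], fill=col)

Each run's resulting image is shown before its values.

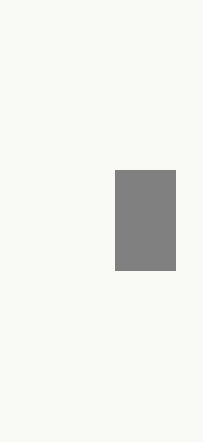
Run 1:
p = 115; q = 170; s = 175; t = 270; col = 'gray'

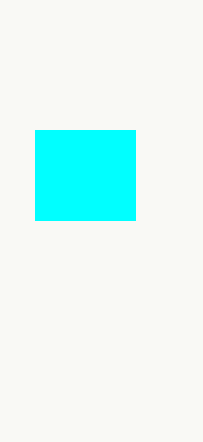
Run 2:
p = 35; q = 130; s = 135; t = 220; col = 'cyan'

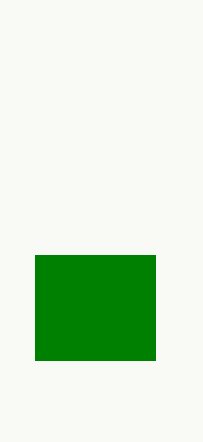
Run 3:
p = 35, q = 255, s = 155, t = 360, col = 'green'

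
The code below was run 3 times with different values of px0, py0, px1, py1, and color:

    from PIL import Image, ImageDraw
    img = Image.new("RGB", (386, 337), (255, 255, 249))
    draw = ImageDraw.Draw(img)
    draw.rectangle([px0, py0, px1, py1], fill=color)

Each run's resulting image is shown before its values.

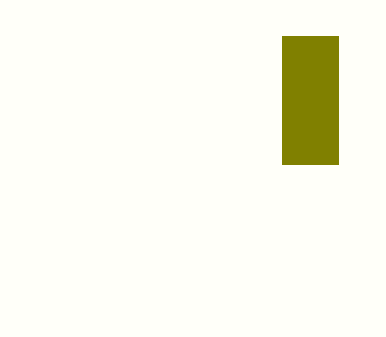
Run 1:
px0 = 282; py0 = 36; px1 = 338; py1 = 164; color = 'olive'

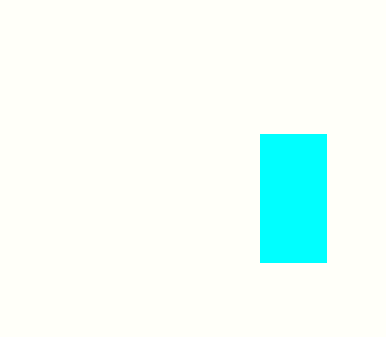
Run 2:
px0 = 260; py0 = 134; px1 = 326; py1 = 262; color = 'cyan'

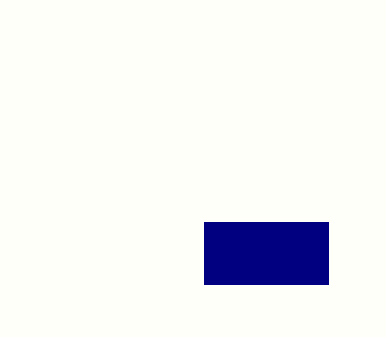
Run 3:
px0 = 204
py0 = 222
px1 = 328
py1 = 284
color = 'navy'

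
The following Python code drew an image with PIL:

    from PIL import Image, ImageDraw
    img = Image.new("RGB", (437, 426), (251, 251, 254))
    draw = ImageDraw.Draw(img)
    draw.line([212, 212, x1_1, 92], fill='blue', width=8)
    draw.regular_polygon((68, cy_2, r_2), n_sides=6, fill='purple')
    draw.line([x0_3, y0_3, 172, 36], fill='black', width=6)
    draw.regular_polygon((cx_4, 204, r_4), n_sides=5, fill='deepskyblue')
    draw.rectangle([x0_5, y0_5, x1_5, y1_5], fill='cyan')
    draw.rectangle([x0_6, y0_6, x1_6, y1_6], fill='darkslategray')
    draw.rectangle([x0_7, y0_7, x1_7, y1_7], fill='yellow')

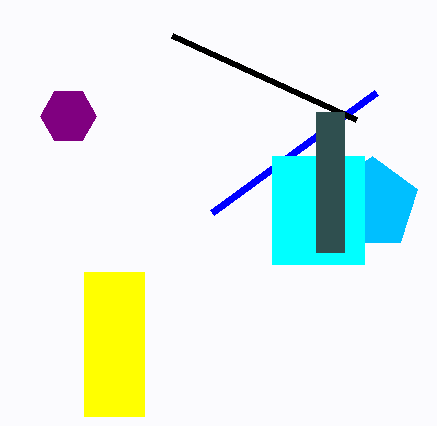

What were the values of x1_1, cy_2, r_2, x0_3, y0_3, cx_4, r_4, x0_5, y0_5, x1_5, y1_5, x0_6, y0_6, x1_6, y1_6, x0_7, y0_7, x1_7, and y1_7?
x1_1 = 376
cy_2 = 116
r_2 = 28
x0_3 = 356
y0_3 = 120
cx_4 = 372
r_4 = 48
x0_5 = 272
y0_5 = 156
x1_5 = 364
y1_5 = 264
x0_6 = 316
y0_6 = 112
x1_6 = 344
y1_6 = 252
x0_7 = 84
y0_7 = 272
x1_7 = 144
y1_7 = 416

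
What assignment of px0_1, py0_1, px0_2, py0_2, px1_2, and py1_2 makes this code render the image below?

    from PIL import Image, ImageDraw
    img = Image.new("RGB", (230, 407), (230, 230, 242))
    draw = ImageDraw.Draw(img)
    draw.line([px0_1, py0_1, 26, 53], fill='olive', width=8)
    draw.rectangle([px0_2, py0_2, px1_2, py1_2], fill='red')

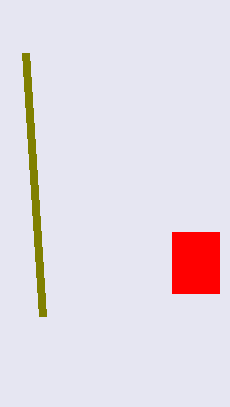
px0_1 = 43, py0_1 = 316, px0_2 = 172, py0_2 = 232, px1_2 = 219, py1_2 = 293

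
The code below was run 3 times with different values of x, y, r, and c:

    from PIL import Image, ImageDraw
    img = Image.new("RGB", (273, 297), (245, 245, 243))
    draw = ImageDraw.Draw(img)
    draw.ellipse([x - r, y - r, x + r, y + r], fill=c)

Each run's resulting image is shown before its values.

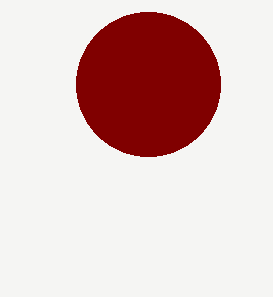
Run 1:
x = 148; y = 84; r = 72; c = 'maroon'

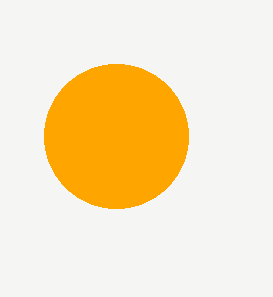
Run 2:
x = 116; y = 136; r = 72; c = 'orange'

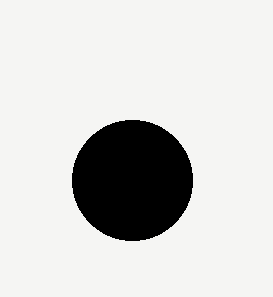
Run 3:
x = 132
y = 180
r = 60
c = 'black'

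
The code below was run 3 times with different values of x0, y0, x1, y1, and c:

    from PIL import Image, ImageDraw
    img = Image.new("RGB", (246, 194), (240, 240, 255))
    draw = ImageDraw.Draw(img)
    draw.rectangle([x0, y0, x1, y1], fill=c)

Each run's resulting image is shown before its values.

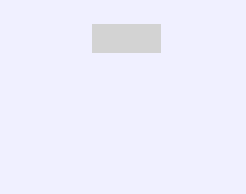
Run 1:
x0 = 92
y0 = 24
x1 = 160
y1 = 52
c = 'lightgray'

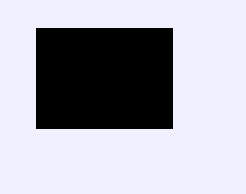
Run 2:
x0 = 36, y0 = 28, x1 = 172, y1 = 128, c = 'black'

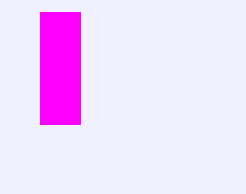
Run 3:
x0 = 40; y0 = 12; x1 = 80; y1 = 124; c = 'magenta'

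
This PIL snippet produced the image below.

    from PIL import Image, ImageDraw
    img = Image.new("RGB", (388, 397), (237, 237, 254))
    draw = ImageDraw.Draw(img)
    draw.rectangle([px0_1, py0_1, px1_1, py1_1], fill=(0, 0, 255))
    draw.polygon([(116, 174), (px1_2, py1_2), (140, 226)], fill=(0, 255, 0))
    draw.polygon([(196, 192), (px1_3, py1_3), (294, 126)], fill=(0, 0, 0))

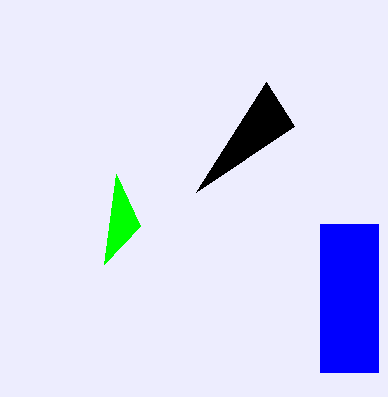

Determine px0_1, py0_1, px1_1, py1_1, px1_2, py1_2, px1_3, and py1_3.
px0_1 = 320; py0_1 = 224; px1_1 = 378; py1_1 = 372; px1_2 = 104; py1_2 = 264; px1_3 = 266; py1_3 = 82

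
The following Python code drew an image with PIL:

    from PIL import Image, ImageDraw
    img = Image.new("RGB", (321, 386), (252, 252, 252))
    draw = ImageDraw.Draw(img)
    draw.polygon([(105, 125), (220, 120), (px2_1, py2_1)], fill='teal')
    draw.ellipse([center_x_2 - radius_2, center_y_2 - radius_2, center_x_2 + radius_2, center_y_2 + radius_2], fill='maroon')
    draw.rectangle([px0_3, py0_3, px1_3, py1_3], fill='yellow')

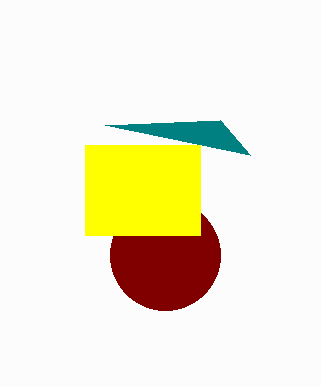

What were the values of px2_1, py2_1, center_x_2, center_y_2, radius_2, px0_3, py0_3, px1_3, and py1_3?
px2_1 = 250, py2_1 = 155, center_x_2 = 165, center_y_2 = 255, radius_2 = 55, px0_3 = 85, py0_3 = 145, px1_3 = 200, py1_3 = 235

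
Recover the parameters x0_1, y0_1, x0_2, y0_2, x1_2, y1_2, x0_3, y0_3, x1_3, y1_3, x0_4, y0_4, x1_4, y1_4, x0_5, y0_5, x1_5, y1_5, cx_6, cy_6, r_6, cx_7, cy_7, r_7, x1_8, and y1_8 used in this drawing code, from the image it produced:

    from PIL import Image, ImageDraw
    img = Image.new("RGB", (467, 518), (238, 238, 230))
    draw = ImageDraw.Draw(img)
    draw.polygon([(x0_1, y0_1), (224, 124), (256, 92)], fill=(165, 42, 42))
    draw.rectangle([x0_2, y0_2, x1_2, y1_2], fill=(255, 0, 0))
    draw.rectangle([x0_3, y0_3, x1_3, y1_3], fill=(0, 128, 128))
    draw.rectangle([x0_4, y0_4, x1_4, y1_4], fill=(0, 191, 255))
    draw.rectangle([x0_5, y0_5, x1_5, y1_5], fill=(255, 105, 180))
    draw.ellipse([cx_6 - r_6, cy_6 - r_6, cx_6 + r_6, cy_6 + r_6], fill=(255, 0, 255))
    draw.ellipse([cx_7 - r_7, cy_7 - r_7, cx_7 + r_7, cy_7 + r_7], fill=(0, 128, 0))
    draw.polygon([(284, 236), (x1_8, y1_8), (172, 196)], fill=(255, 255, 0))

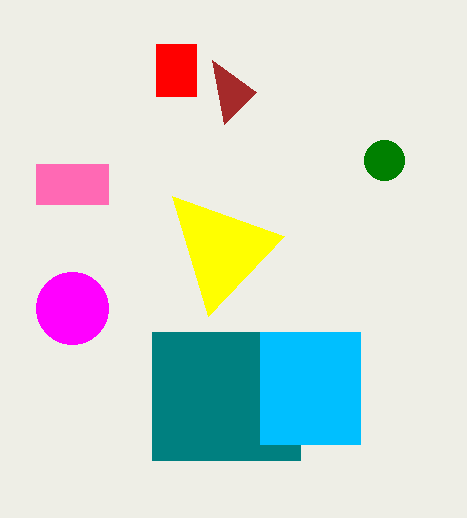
x0_1 = 212; y0_1 = 60; x0_2 = 156; y0_2 = 44; x1_2 = 196; y1_2 = 96; x0_3 = 152; y0_3 = 332; x1_3 = 300; y1_3 = 460; x0_4 = 260; y0_4 = 332; x1_4 = 360; y1_4 = 444; x0_5 = 36; y0_5 = 164; x1_5 = 108; y1_5 = 204; cx_6 = 72; cy_6 = 308; r_6 = 36; cx_7 = 384; cy_7 = 160; r_7 = 20; x1_8 = 208; y1_8 = 316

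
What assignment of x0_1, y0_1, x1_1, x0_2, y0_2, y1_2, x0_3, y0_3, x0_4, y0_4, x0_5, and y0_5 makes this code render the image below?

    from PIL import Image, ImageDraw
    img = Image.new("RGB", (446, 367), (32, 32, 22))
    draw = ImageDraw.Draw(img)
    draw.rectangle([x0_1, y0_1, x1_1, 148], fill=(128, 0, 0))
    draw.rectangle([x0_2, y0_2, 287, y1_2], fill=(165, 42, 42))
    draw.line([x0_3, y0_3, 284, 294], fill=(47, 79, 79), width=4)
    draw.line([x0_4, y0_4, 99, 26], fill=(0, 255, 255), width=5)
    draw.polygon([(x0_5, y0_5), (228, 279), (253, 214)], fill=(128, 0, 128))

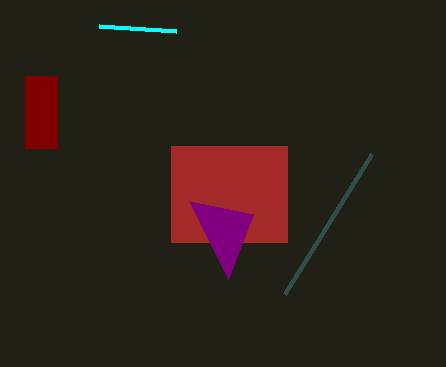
x0_1 = 25
y0_1 = 76
x1_1 = 57
x0_2 = 171
y0_2 = 146
y1_2 = 242
x0_3 = 371
y0_3 = 154
x0_4 = 176
y0_4 = 31
x0_5 = 189
y0_5 = 201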